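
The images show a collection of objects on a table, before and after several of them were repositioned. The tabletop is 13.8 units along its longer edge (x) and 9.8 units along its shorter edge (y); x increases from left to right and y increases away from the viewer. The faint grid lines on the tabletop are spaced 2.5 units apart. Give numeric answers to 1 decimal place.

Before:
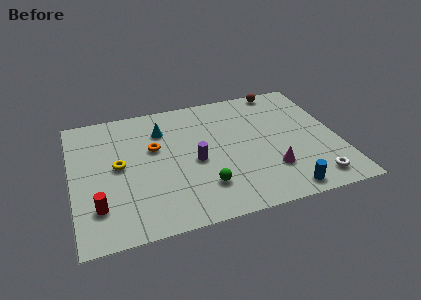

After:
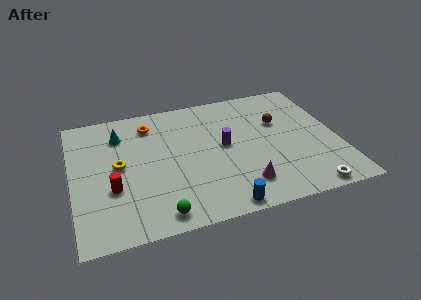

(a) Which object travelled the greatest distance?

the blue cylinder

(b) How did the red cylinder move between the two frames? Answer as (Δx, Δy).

(0.8, 1.1)

The red cylinder started near (1.2, 2.4) and ended near (2.0, 3.5).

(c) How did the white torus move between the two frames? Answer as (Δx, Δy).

(-0.4, -0.6)

The white torus was at about (12.2, 1.4) and moved to about (11.8, 0.8).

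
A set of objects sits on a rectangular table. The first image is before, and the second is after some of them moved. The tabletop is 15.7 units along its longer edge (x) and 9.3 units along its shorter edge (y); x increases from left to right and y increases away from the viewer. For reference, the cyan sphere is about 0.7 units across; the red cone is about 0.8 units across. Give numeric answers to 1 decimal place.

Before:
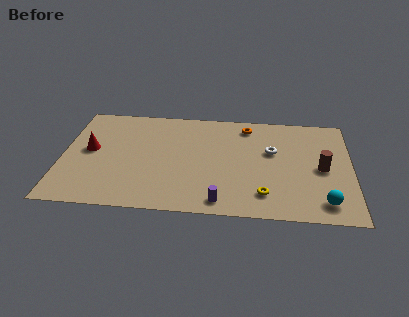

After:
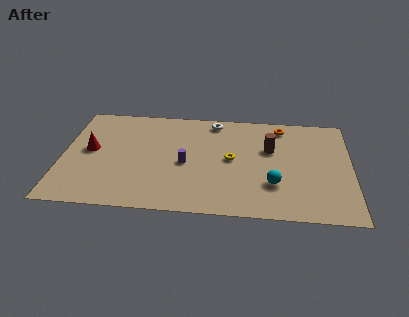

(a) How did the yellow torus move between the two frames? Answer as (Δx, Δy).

(-1.8, 2.9)

The yellow torus started near (11.0, 1.9) and ended near (9.2, 4.8).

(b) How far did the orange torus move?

1.9

From (10.0, 7.9) to (11.9, 8.0), the orange torus covered √(1.9² + 0.1²) ≈ 1.9 units.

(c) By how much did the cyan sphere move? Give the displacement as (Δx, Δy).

(-2.7, 1.3)

From the two frames, the cyan sphere sits at roughly (14.2, 1.5) before and (11.5, 2.8) after.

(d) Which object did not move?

the red cone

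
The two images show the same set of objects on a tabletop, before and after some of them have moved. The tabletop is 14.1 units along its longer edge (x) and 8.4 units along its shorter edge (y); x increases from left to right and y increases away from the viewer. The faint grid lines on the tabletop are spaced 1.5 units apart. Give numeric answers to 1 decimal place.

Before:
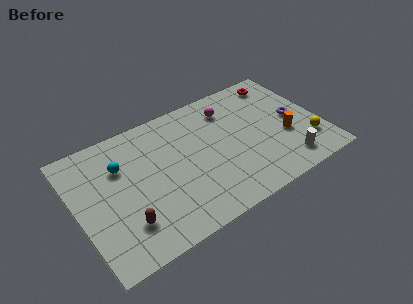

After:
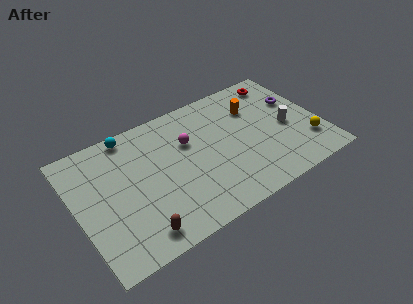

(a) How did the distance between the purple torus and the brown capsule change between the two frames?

+0.3

The distance was about 10.5 in the first image and 10.8 in the second, so they moved 0.3 units further apart.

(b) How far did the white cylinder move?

2.5

From (11.7, 1.4) to (12.2, 3.8), the white cylinder covered √(0.5² + 2.4²) ≈ 2.5 units.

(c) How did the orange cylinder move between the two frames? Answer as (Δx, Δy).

(-1.4, 2.8)

The orange cylinder started near (12.0, 3.2) and ended near (10.6, 6.0).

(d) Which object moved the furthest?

the orange cylinder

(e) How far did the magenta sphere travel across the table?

2.8

The magenta sphere moved from about (9.2, 6.6) to (6.6, 5.5), a distance of √(2.6² + 1.1²) ≈ 2.8.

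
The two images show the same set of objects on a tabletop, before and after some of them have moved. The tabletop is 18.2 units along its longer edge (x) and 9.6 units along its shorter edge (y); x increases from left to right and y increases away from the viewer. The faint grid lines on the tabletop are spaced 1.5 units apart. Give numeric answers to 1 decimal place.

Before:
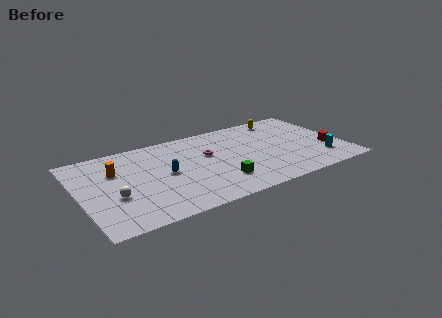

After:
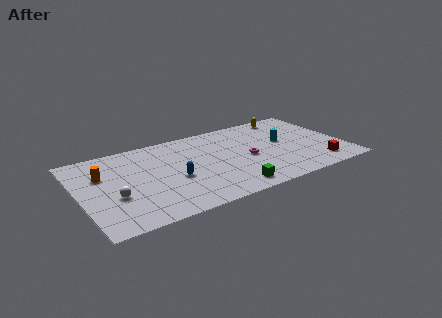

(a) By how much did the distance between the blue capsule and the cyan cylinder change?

-2.9

They were about 10.9 units apart before and 8.0 after — 2.9 units closer together.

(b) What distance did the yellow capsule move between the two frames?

0.5

From (14.6, 8.3) to (15.1, 8.5), the yellow capsule covered √(0.5² + 0.2²) ≈ 0.5 units.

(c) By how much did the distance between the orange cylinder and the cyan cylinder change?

-1.9

They were about 14.4 units apart before and 12.5 after — 1.9 units closer together.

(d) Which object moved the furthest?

the cyan cylinder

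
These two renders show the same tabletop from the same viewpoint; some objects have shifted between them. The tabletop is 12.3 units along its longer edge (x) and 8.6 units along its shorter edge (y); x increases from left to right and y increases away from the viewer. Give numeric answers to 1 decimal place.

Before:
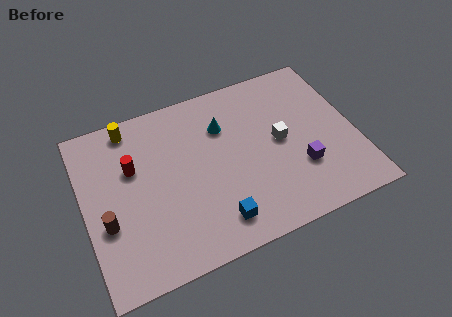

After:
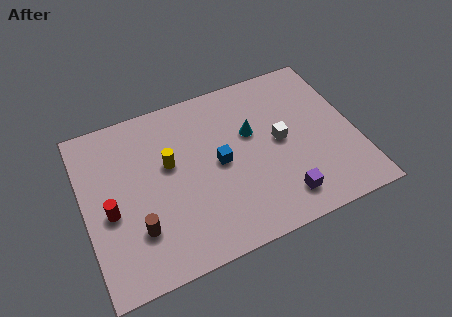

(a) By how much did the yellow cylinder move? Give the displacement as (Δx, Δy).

(1.5, -2.5)

From the two frames, the yellow cylinder sits at roughly (2.4, 7.6) before and (3.9, 5.1) after.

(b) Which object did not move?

the white cube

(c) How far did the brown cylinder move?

1.5

From (0.9, 3.2) to (2.2, 2.4), the brown cylinder covered √(1.3² + 0.8²) ≈ 1.5 units.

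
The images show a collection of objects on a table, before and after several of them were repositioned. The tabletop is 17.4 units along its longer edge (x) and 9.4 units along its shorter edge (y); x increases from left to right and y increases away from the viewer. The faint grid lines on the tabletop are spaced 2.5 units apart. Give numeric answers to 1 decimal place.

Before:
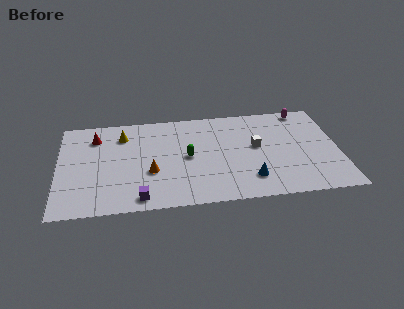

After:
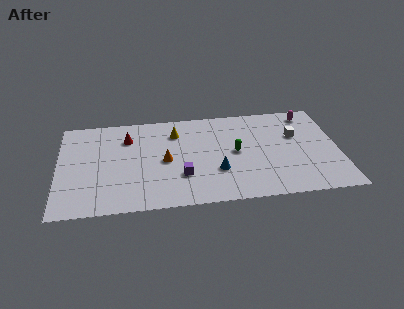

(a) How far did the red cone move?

2.0

From (2.3, 7.3) to (4.3, 7.0), the red cone covered √(2.0² + 0.3²) ≈ 2.0 units.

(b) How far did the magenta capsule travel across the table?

0.5

From (15.4, 8.5) to (15.7, 8.1), the magenta capsule covered √(0.3² + 0.4²) ≈ 0.5 units.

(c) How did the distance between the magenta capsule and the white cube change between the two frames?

-2.2

They were about 4.5 units apart before and 2.3 after — 2.2 units closer together.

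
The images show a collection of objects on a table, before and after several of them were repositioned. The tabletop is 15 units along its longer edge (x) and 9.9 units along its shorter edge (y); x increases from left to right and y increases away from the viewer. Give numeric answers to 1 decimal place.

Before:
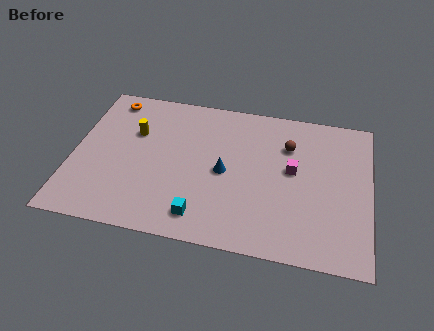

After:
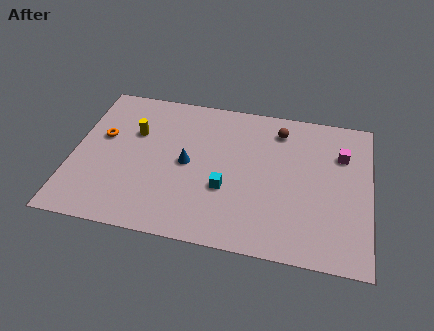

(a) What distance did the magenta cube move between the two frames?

2.8

The magenta cube moved from about (11.1, 5.5) to (13.5, 7.0), a distance of √(2.4² + 1.5²) ≈ 2.8.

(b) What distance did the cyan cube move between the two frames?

2.3

From (6.7, 1.6) to (7.8, 3.6), the cyan cube covered √(1.1² + 2.0²) ≈ 2.3 units.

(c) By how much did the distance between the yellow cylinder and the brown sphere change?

-0.3

They were about 7.8 units apart before and 7.5 after — 0.3 units closer together.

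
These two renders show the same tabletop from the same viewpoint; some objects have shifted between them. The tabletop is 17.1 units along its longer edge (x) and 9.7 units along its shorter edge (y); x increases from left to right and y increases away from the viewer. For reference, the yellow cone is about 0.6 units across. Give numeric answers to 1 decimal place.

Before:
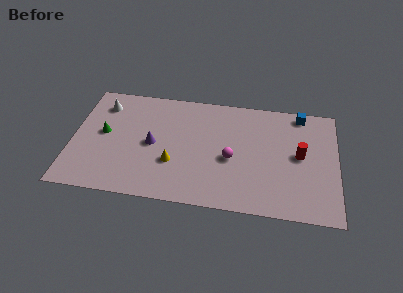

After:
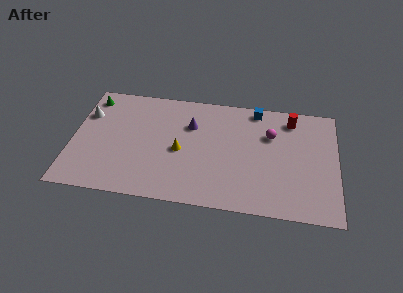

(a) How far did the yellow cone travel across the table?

1.2

From (6.6, 3.3) to (7.0, 4.4), the yellow cone covered √(0.4² + 1.1²) ≈ 1.2 units.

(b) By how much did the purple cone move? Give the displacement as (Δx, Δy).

(2.4, 2.0)

From the two frames, the purple cone sits at roughly (5.2, 4.7) before and (7.6, 6.7) after.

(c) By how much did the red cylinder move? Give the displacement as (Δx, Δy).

(-0.6, 3.0)

The red cylinder was at about (14.7, 5.1) and moved to about (14.1, 8.1).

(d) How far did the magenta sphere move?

3.5

From (10.3, 4.2) to (12.8, 6.6), the magenta sphere covered √(2.5² + 2.4²) ≈ 3.5 units.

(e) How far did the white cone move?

1.4

From (1.8, 7.7) to (0.8, 6.7), the white cone covered √(1.0² + 1.0²) ≈ 1.4 units.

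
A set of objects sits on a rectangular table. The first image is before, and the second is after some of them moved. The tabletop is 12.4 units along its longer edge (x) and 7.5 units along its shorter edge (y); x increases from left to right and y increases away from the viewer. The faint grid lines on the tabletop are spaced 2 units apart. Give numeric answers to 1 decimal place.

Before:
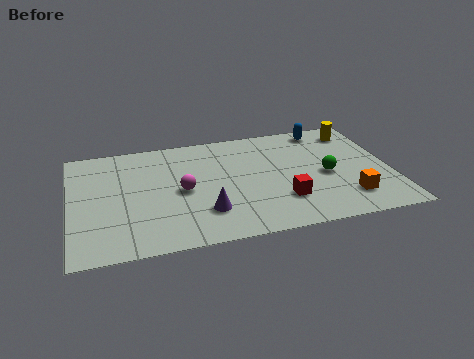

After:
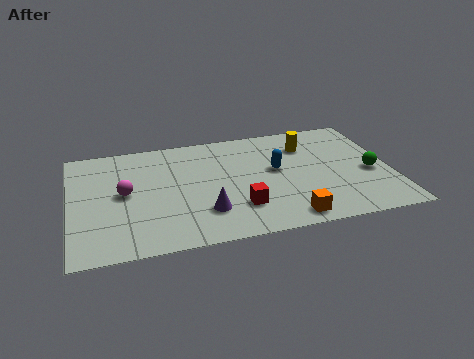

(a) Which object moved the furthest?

the blue capsule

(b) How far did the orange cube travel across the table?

2.5

From (10.6, 1.7) to (8.2, 0.9), the orange cube covered √(2.4² + 0.8²) ≈ 2.5 units.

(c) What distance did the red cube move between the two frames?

1.7

The red cube was near (8.1, 2.1) before and (6.4, 2.0) after, so it travelled √(1.7² + 0.1²) ≈ 1.7 units.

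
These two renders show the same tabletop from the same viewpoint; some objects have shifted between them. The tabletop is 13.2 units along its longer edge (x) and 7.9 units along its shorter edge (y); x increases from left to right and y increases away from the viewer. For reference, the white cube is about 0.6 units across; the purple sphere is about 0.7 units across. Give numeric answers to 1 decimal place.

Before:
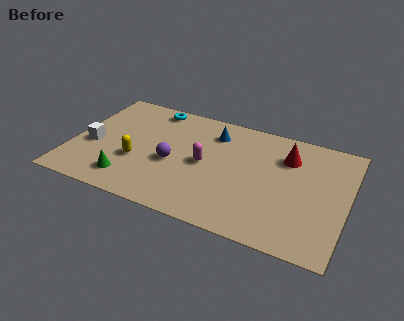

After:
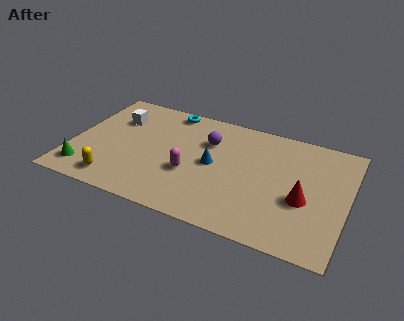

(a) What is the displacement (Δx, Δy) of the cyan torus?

(0.8, 0.1)

The cyan torus started near (3.5, 7.0) and ended near (4.3, 7.1).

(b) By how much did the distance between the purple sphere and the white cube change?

+0.6

They were about 3.9 units apart before and 4.5 after — 0.6 units further apart.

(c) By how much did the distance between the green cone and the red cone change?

+2.1

Before: roughly 8.4 units apart; after: 10.5. That's 2.1 units further apart.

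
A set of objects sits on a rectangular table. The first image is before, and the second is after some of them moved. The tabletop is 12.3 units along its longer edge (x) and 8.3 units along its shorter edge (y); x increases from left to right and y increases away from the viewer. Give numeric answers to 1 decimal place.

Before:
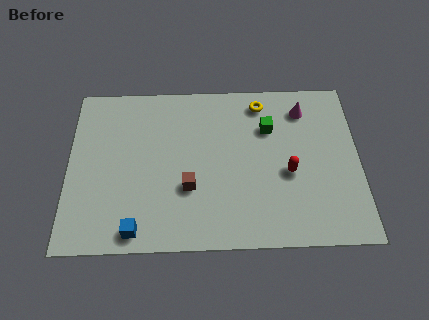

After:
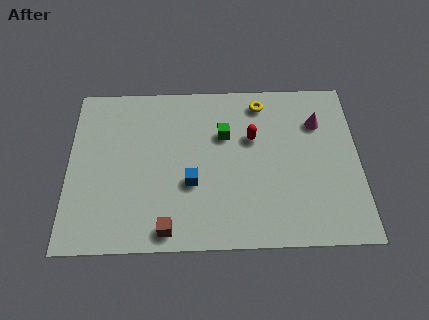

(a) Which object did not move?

the yellow torus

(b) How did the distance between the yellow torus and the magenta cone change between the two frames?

+0.8

The distance was about 1.8 in the first image and 2.6 in the second, so they moved 0.8 units further apart.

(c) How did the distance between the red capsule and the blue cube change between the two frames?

-3.5

The distance was about 6.9 in the first image and 3.4 in the second, so they moved 3.5 units closer together.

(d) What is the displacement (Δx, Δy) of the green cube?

(-1.9, -0.3)

From the two frames, the green cube sits at roughly (8.5, 5.8) before and (6.6, 5.5) after.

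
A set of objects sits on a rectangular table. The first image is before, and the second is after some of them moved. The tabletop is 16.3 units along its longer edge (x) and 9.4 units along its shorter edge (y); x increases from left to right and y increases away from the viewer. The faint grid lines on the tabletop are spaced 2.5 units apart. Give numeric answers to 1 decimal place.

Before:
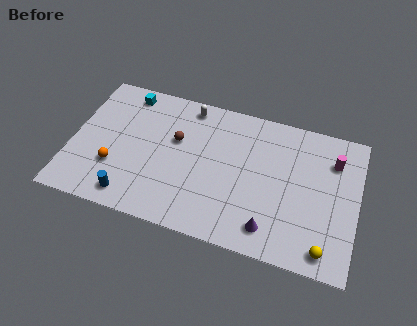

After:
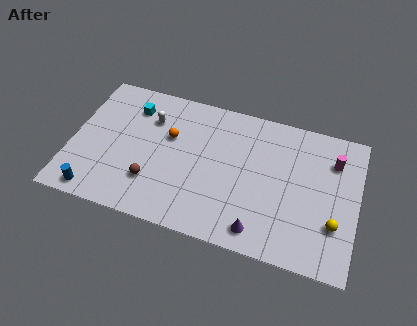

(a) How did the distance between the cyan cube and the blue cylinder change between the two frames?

-0.5

They were about 7.0 units apart before and 6.5 after — 0.5 units closer together.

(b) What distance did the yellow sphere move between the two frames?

1.7

The yellow sphere was near (14.7, 1.2) before and (15.1, 2.9) after, so it travelled √(0.4² + 1.7²) ≈ 1.7 units.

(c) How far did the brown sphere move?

3.4

The brown sphere moved from about (5.9, 5.8) to (4.8, 2.6), a distance of √(1.1² + 3.2²) ≈ 3.4.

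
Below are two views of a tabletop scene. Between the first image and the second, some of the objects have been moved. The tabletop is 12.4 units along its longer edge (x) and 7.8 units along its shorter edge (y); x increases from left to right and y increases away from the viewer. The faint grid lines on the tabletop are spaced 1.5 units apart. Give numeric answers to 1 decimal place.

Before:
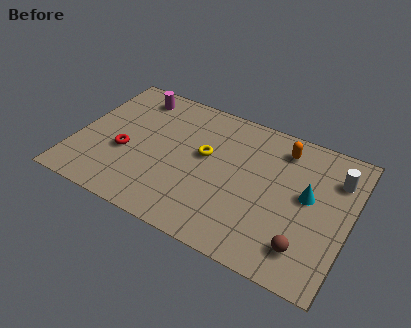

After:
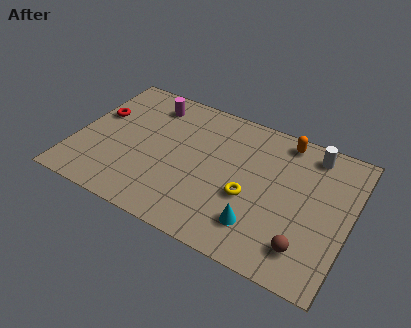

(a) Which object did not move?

the brown sphere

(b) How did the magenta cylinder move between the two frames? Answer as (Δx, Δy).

(0.8, -0.2)

The magenta cylinder was at about (2.2, 6.6) and moved to about (3.0, 6.4).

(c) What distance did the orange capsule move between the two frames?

0.5

The orange capsule was near (9.1, 6.4) before and (9.1, 6.9) after, so it travelled √(0.0² + 0.5²) ≈ 0.5 units.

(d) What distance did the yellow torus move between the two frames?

2.6

The yellow torus moved from about (5.8, 4.5) to (8.0, 3.1), a distance of √(2.2² + 1.4²) ≈ 2.6.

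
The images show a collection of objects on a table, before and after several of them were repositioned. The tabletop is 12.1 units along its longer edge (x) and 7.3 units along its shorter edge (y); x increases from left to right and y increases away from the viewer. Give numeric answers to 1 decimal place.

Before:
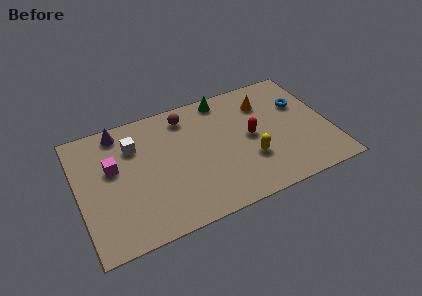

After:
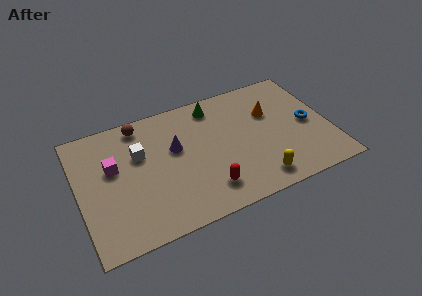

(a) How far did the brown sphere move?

2.2

From (5.4, 6.1) to (3.2, 6.4), the brown sphere covered √(2.2² + 0.3²) ≈ 2.2 units.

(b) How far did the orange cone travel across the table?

0.7

The orange cone was near (9.2, 5.5) before and (9.4, 4.8) after, so it travelled √(0.2² + 0.7²) ≈ 0.7 units.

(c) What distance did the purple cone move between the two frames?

3.2

The purple cone moved from about (2.2, 6.4) to (4.7, 4.4), a distance of √(2.5² + 2.0²) ≈ 3.2.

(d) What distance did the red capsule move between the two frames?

3.3

From (8.3, 3.7) to (5.9, 1.5), the red capsule covered √(2.4² + 2.2²) ≈ 3.3 units.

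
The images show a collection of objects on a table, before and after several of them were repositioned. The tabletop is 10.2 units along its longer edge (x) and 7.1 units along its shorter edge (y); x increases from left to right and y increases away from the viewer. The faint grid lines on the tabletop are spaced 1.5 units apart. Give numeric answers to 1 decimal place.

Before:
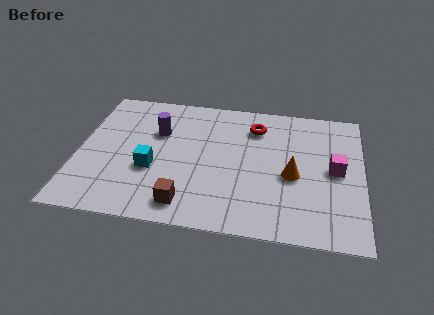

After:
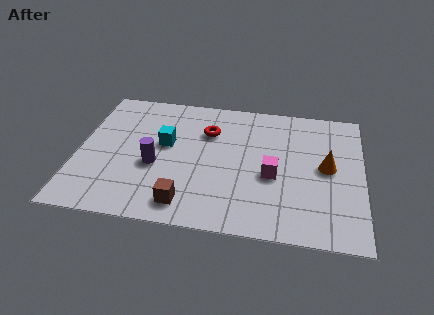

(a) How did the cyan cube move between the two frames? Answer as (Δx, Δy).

(0.4, 1.4)

From the two frames, the cyan cube sits at roughly (2.7, 2.7) before and (3.1, 4.1) after.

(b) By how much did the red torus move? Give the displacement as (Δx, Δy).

(-1.7, -0.5)

The red torus started near (6.3, 5.5) and ended near (4.6, 5.0).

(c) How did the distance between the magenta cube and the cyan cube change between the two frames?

-2.5

They were about 6.6 units apart before and 4.1 after — 2.5 units closer together.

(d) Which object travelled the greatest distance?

the magenta cube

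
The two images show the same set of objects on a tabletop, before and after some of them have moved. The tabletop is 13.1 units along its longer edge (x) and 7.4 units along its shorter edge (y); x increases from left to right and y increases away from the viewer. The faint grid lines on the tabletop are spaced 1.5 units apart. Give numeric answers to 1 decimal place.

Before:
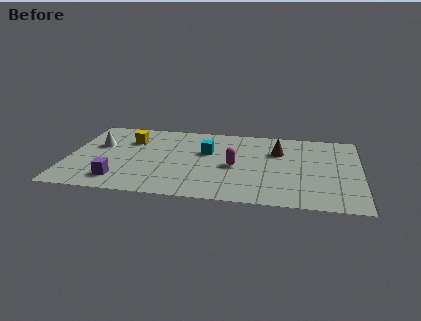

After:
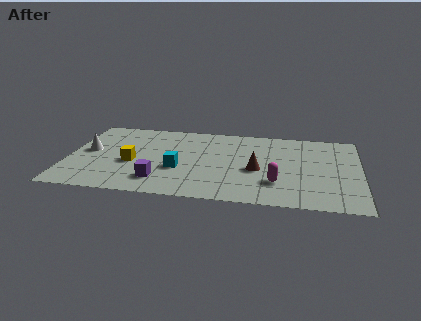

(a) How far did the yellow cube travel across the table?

2.2

The yellow cube moved from about (2.7, 5.3) to (2.9, 3.1), a distance of √(0.2² + 2.2²) ≈ 2.2.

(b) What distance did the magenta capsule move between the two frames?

2.3

The magenta capsule moved from about (7.5, 3.4) to (9.4, 2.1), a distance of √(1.9² + 1.3²) ≈ 2.3.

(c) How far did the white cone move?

0.7

From (1.3, 4.6) to (0.9, 4.0), the white cone covered √(0.4² + 0.6²) ≈ 0.7 units.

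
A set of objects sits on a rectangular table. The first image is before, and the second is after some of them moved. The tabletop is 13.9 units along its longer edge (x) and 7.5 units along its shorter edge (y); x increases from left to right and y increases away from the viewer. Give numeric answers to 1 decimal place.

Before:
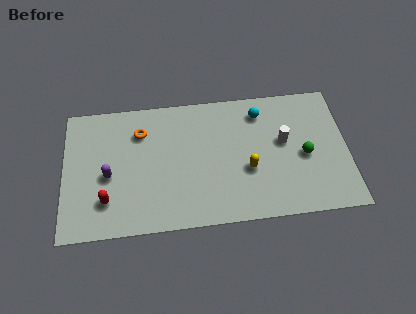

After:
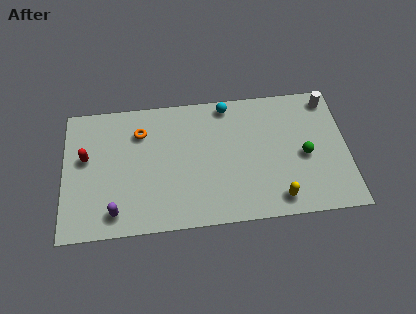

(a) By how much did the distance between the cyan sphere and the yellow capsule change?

+2.8

They were about 3.3 units apart before and 6.1 after — 2.8 units further apart.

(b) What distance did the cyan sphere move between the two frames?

1.7

The cyan sphere moved from about (9.7, 6.1) to (8.1, 6.7), a distance of √(1.6² + 0.6²) ≈ 1.7.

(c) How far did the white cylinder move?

3.2

The white cylinder moved from about (10.8, 4.3) to (13.1, 6.5), a distance of √(2.3² + 2.2²) ≈ 3.2.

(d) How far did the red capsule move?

2.7

The red capsule was near (2.1, 1.9) before and (1.1, 4.4) after, so it travelled √(1.0² + 2.5²) ≈ 2.7 units.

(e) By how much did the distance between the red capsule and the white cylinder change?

+3.2

The distance was about 9.0 in the first image and 12.2 in the second, so they moved 3.2 units further apart.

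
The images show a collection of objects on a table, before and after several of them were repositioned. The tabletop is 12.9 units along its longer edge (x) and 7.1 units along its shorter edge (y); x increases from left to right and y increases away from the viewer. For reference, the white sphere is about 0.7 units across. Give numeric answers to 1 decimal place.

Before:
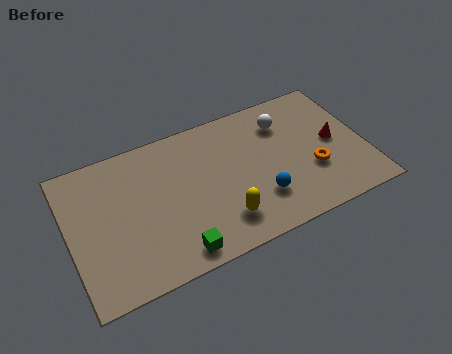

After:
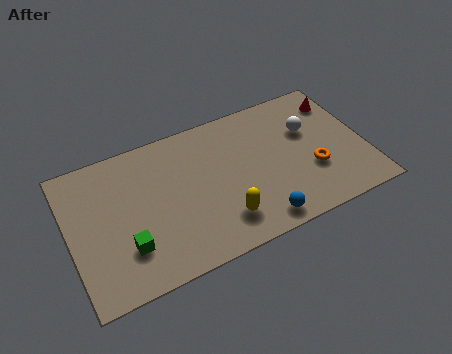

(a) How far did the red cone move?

2.1

From (11.6, 3.6) to (12.1, 5.6), the red cone covered √(0.5² + 2.0²) ≈ 2.1 units.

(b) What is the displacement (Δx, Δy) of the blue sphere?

(-0.2, -1.1)

The blue sphere started near (8.1, 2.0) and ended near (7.9, 0.9).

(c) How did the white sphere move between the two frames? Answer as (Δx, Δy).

(1.0, -0.8)

From the two frames, the white sphere sits at roughly (9.6, 5.4) before and (10.6, 4.6) after.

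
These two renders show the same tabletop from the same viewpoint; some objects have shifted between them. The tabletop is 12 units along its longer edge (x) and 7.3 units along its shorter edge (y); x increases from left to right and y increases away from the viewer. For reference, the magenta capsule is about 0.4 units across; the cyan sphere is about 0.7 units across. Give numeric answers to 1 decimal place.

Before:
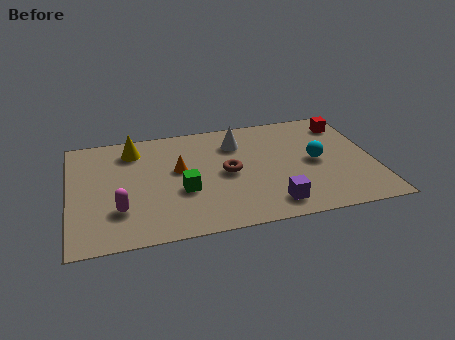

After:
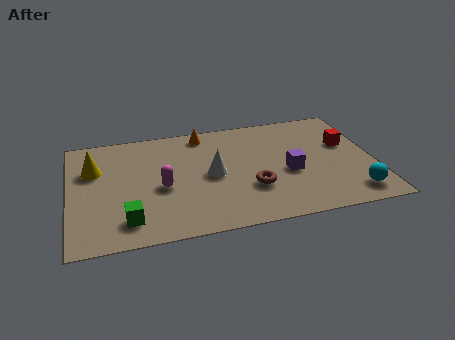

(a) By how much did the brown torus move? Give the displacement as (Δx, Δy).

(0.9, -1.2)

From the two frames, the brown torus sits at roughly (6.2, 3.6) before and (7.1, 2.4) after.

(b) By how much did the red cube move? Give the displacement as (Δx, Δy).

(-0.1, -1.4)

The red cube was at about (11.1, 5.9) and moved to about (11.0, 4.5).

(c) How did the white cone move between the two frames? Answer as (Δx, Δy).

(-1.1, -1.9)

From the two frames, the white cone sits at roughly (6.7, 5.5) before and (5.6, 3.6) after.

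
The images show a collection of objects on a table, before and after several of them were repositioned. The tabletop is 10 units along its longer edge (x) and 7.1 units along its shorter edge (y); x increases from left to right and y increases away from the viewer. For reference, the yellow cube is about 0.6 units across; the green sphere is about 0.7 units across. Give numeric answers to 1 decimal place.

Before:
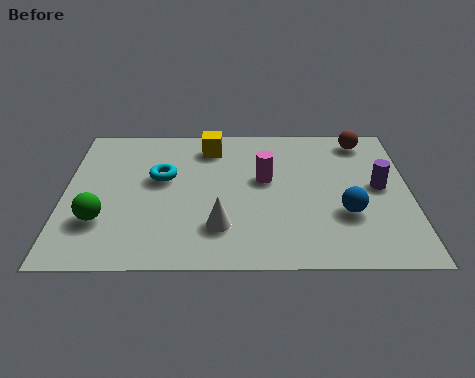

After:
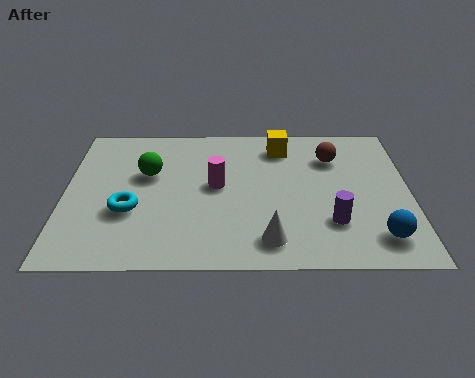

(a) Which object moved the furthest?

the green sphere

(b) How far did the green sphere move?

2.6

The green sphere was near (1.1, 2.1) before and (2.4, 4.4) after, so it travelled √(1.3² + 2.3²) ≈ 2.6 units.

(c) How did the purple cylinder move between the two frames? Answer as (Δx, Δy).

(-1.4, -1.7)

The purple cylinder started near (9.1, 3.7) and ended near (7.7, 2.0).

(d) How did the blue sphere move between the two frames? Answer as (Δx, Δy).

(0.9, -1.1)

The blue sphere started near (8.1, 2.4) and ended near (9.0, 1.3).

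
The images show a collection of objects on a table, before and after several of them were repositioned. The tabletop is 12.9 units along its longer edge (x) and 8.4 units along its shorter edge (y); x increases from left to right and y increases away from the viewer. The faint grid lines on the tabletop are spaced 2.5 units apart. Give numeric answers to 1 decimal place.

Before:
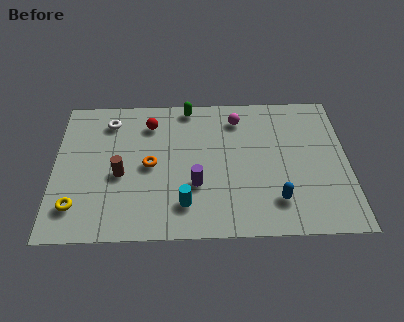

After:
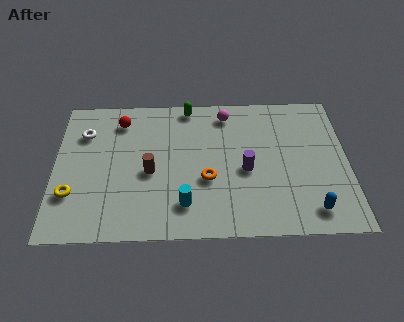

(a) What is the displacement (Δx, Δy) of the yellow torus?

(-0.2, 0.7)

The yellow torus started near (1.0, 1.8) and ended near (0.8, 2.5).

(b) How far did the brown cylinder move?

1.3

From (2.9, 3.6) to (4.2, 3.7), the brown cylinder covered √(1.3² + 0.1²) ≈ 1.3 units.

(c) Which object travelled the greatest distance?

the orange torus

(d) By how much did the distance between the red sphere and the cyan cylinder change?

+0.7

They were about 5.0 units apart before and 5.7 after — 0.7 units further apart.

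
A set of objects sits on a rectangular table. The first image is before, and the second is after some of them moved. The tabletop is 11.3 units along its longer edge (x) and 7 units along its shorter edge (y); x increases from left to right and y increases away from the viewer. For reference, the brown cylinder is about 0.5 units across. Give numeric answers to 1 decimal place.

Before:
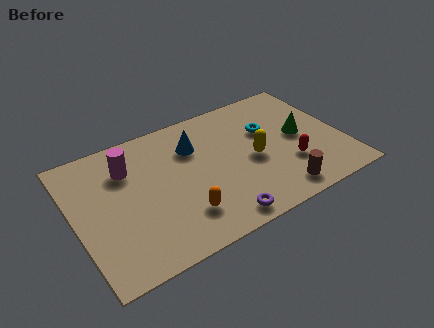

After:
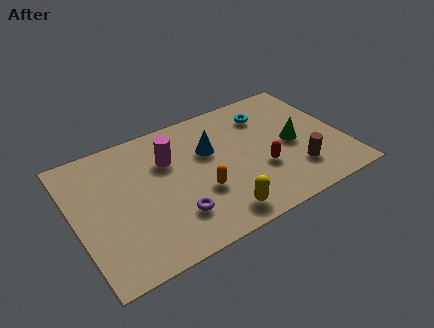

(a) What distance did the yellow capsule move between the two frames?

2.9

The yellow capsule was near (7.5, 3.2) before and (5.6, 1.0) after, so it travelled √(1.9² + 2.2²) ≈ 2.9 units.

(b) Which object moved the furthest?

the yellow capsule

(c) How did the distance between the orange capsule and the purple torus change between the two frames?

-0.3

The distance was about 1.7 in the first image and 1.4 in the second, so they moved 0.3 units closer together.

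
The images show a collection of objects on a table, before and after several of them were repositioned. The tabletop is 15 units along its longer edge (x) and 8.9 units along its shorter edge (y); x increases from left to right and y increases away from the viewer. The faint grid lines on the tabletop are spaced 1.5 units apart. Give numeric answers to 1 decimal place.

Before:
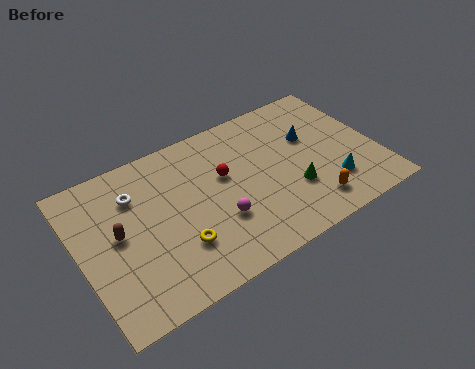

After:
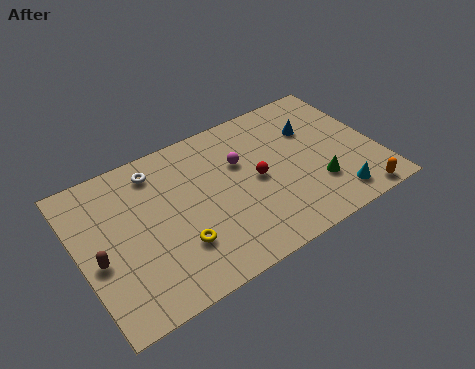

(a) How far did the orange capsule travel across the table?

2.4

From (11.2, 1.6) to (13.5, 0.8), the orange capsule covered √(2.3² + 0.8²) ≈ 2.4 units.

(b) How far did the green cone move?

1.2

The green cone was near (10.5, 2.9) before and (11.7, 2.6) after, so it travelled √(1.2² + 0.3²) ≈ 1.2 units.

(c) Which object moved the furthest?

the magenta sphere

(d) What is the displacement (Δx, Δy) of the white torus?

(1.2, 0.9)

From the two frames, the white torus sits at roughly (3.0, 6.5) before and (4.2, 7.4) after.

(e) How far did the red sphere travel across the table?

1.8

From (7.4, 5.4) to (8.9, 4.4), the red sphere covered √(1.5² + 1.0²) ≈ 1.8 units.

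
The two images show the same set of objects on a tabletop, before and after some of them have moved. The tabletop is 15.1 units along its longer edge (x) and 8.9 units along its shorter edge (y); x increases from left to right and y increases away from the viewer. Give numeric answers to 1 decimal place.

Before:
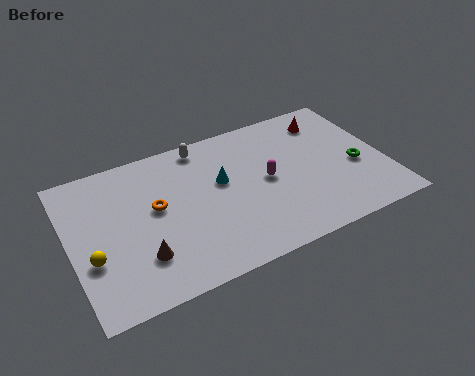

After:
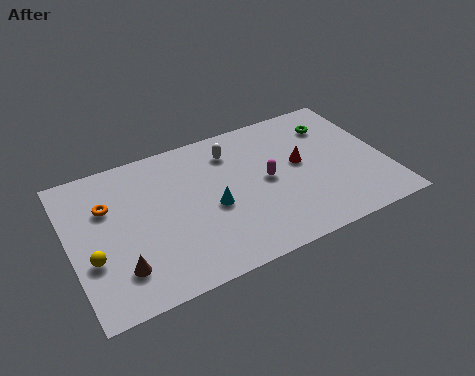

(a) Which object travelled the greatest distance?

the green torus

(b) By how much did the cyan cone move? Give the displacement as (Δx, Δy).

(-0.6, -1.4)

The cyan cone was at about (7.3, 5.3) and moved to about (6.7, 3.9).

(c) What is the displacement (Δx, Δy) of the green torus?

(-0.7, 3.1)

The green torus started near (13.7, 3.7) and ended near (13.0, 6.8).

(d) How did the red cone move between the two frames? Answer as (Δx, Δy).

(-1.7, -2.3)

From the two frames, the red cone sits at roughly (12.8, 7.2) before and (11.1, 4.9) after.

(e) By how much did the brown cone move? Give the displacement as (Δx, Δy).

(-1.0, -0.3)

The brown cone started near (3.1, 2.4) and ended near (2.1, 2.1).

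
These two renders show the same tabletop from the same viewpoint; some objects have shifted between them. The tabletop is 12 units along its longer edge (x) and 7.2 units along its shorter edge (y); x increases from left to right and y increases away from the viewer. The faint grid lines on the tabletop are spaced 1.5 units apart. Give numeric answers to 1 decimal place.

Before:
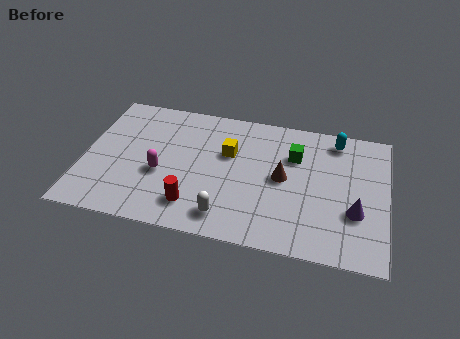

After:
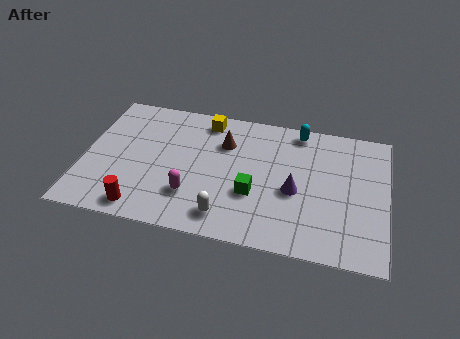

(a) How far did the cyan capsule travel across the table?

1.5

The cyan capsule was near (9.9, 6.2) before and (8.4, 6.4) after, so it travelled √(1.5² + 0.2²) ≈ 1.5 units.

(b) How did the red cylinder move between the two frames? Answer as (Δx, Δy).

(-2.0, -0.6)

From the two frames, the red cylinder sits at roughly (4.5, 1.5) before and (2.5, 0.9) after.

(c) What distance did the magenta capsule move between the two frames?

1.6

From (3.1, 2.9) to (4.4, 2.0), the magenta capsule covered √(1.3² + 0.9²) ≈ 1.6 units.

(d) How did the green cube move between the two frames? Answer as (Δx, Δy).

(-1.5, -2.4)

From the two frames, the green cube sits at roughly (8.3, 5.0) before and (6.8, 2.6) after.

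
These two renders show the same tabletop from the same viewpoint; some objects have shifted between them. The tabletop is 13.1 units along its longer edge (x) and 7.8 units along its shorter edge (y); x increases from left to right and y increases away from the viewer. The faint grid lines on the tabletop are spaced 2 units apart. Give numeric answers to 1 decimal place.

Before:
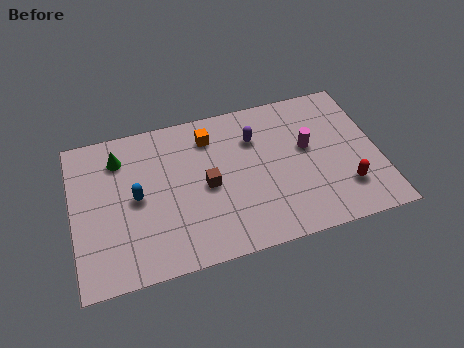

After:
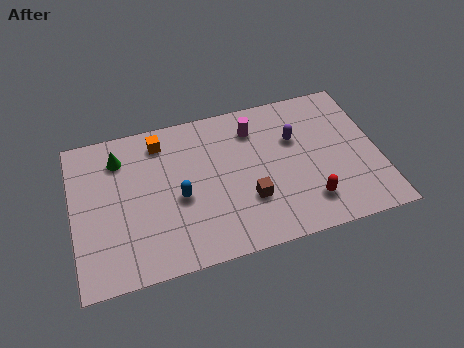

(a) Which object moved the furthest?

the magenta cylinder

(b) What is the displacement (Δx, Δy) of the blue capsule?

(1.8, -0.5)

The blue capsule was at about (2.7, 3.9) and moved to about (4.5, 3.4).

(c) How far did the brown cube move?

2.1

The brown cube moved from about (5.7, 3.7) to (7.4, 2.5), a distance of √(1.7² + 1.2²) ≈ 2.1.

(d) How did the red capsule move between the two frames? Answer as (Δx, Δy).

(-1.6, -0.3)

The red capsule was at about (11.5, 2.0) and moved to about (9.9, 1.7).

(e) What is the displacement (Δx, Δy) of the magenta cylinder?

(-2.2, 1.6)

From the two frames, the magenta cylinder sits at roughly (10.1, 4.5) before and (7.9, 6.1) after.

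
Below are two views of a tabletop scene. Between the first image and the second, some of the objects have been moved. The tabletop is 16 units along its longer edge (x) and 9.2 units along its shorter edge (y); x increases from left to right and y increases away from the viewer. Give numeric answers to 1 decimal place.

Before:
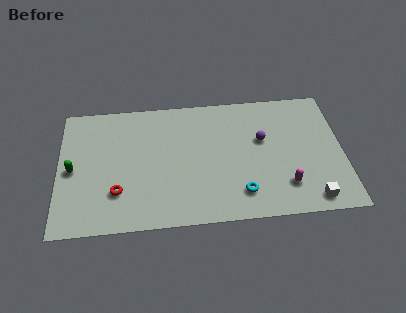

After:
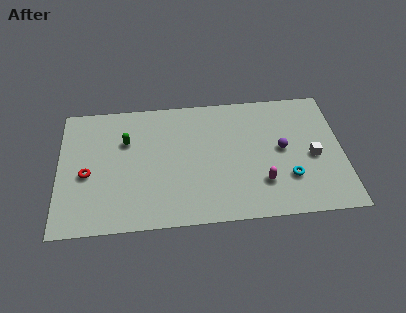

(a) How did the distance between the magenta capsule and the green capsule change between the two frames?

-3.6

The distance was about 12.1 in the first image and 8.5 in the second, so they moved 3.6 units closer together.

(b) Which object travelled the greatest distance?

the green capsule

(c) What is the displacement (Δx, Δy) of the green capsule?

(3.0, 1.8)

The green capsule was at about (0.8, 4.4) and moved to about (3.8, 6.2).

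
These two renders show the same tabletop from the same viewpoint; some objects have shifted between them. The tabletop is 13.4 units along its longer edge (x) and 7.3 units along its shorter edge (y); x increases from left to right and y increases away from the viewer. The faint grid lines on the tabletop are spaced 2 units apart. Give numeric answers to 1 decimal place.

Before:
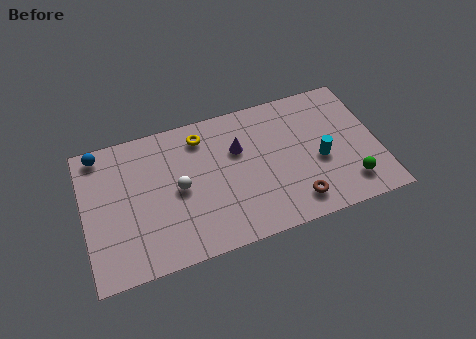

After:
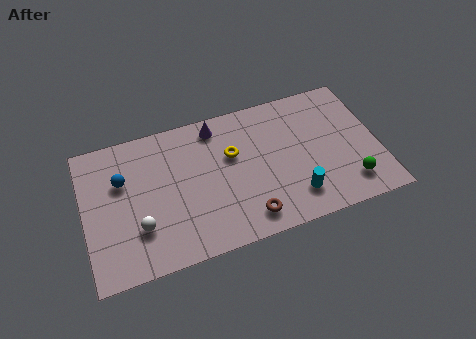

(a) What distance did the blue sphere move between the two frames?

1.9

The blue sphere was near (0.9, 6.5) before and (1.8, 4.8) after, so it travelled √(0.9² + 1.7²) ≈ 1.9 units.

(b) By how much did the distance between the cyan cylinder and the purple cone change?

+1.7

The distance was about 4.0 in the first image and 5.7 in the second, so they moved 1.7 units further apart.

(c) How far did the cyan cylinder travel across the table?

2.0

The cyan cylinder was near (10.7, 3.1) before and (9.4, 1.6) after, so it travelled √(1.3² + 1.5²) ≈ 2.0 units.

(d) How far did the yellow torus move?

1.9

The yellow torus was near (5.5, 6.0) before and (6.8, 4.6) after, so it travelled √(1.3² + 1.4²) ≈ 1.9 units.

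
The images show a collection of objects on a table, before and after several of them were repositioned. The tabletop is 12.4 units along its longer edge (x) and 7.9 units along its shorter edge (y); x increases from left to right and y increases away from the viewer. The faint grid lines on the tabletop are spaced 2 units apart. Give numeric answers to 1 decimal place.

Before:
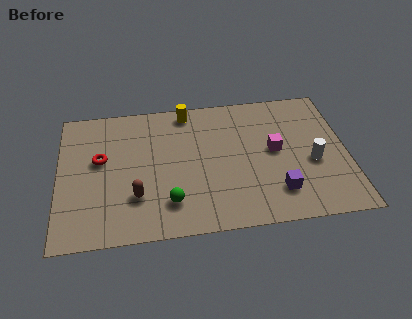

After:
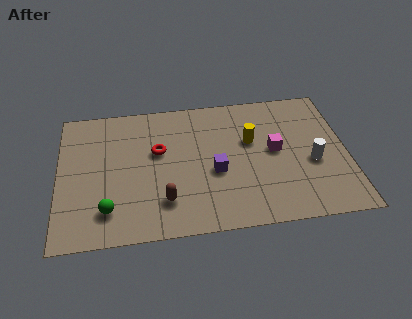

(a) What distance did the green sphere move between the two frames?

2.6

The green sphere was near (4.7, 1.8) before and (2.1, 1.7) after, so it travelled √(2.6² + 0.1²) ≈ 2.6 units.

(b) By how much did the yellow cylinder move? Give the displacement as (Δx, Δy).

(2.7, -2.1)

From the two frames, the yellow cylinder sits at roughly (5.6, 7.0) before and (8.3, 4.9) after.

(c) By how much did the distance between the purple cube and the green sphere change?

+0.3

The distance was about 4.6 in the first image and 4.9 in the second, so they moved 0.3 units further apart.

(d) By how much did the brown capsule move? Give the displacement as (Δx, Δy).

(1.2, -0.4)

The brown capsule was at about (3.3, 2.3) and moved to about (4.5, 1.9).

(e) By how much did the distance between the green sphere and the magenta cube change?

+2.4

The distance was about 5.2 in the first image and 7.6 in the second, so they moved 2.4 units further apart.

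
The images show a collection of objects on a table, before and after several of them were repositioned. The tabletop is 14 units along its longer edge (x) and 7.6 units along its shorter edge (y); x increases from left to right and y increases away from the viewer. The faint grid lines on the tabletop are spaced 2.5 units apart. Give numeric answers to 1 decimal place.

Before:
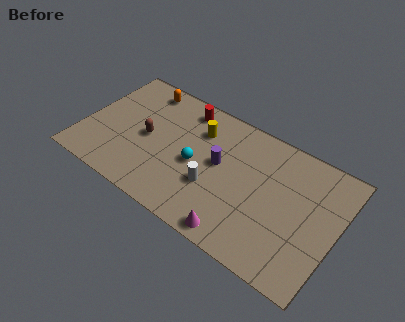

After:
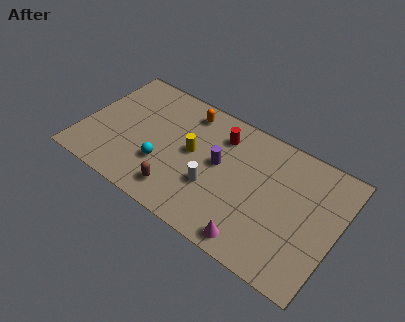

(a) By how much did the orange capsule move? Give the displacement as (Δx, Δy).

(2.6, -0.2)

From the two frames, the orange capsule sits at roughly (2.7, 6.6) before and (5.3, 6.4) after.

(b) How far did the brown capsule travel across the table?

3.2

The brown capsule moved from about (3.5, 3.7) to (5.7, 1.4), a distance of √(2.2² + 2.3²) ≈ 3.2.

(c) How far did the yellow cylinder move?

1.5

From (6.1, 5.6) to (6.0, 4.1), the yellow cylinder covered √(0.1² + 1.5²) ≈ 1.5 units.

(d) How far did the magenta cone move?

0.9

The magenta cone was near (9.1, 0.8) before and (10.0, 0.9) after, so it travelled √(0.9² + 0.1²) ≈ 0.9 units.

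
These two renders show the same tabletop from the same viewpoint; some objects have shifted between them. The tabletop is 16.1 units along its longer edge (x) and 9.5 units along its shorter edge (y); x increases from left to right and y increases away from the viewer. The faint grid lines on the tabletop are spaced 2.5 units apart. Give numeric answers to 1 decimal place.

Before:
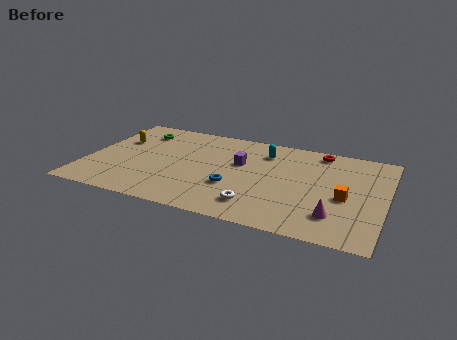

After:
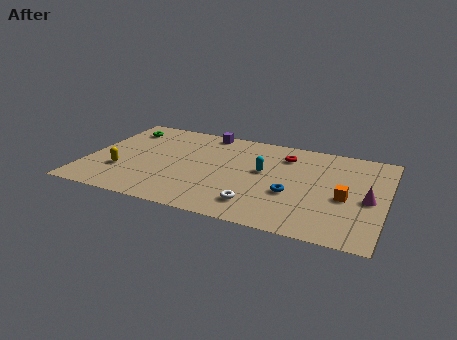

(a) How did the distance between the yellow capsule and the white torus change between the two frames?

-1.6

They were about 9.2 units apart before and 7.6 after — 1.6 units closer together.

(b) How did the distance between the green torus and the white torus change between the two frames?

+0.8

Before: roughly 9.0 units apart; after: 9.8. That's 0.8 units further apart.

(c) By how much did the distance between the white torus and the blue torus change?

+0.4

The distance was about 2.0 in the first image and 2.4 in the second, so they moved 0.4 units further apart.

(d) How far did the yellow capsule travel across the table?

3.3

The yellow capsule moved from about (1.4, 6.2) to (2.0, 3.0), a distance of √(0.6² + 3.2²) ≈ 3.3.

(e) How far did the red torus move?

2.1

The red torus moved from about (12.3, 8.4) to (10.5, 7.4), a distance of √(1.8² + 1.0²) ≈ 2.1.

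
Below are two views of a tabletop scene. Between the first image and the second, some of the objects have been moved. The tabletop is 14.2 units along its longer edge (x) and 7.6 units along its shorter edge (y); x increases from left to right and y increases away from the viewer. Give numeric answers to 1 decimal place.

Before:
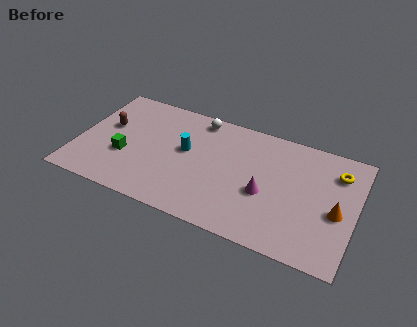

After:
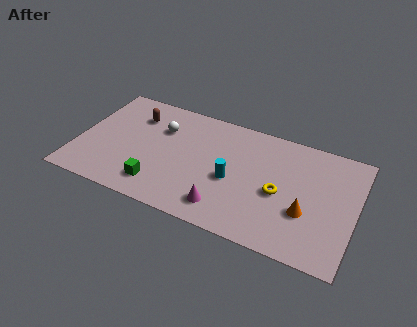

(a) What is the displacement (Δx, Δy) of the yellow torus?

(-2.7, -2.4)

The yellow torus started near (13.1, 5.8) and ended near (10.4, 3.4).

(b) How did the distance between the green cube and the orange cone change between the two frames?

-3.3

Before: roughly 10.8 units apart; after: 7.5. That's 3.3 units closer together.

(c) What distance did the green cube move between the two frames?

2.3

From (2.5, 2.8) to (4.4, 1.5), the green cube covered √(1.9² + 1.3²) ≈ 2.3 units.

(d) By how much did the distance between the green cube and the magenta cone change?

-3.8

Before: roughly 7.2 units apart; after: 3.4. That's 3.8 units closer together.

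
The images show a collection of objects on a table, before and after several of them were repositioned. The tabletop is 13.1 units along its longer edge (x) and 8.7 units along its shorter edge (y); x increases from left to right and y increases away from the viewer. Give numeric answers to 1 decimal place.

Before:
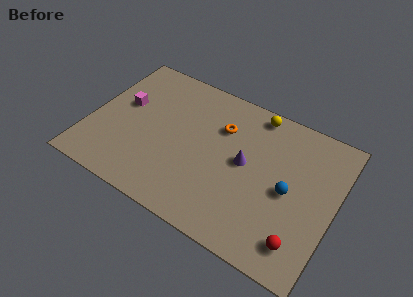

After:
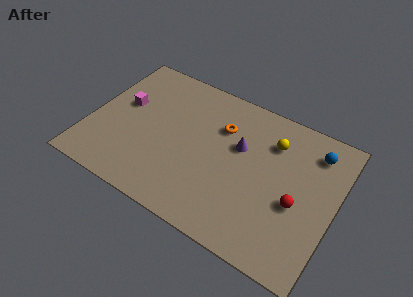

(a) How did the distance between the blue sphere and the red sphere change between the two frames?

+0.7

Before: roughly 2.7 units apart; after: 3.4. That's 0.7 units further apart.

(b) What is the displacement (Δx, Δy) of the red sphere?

(-0.5, 2.0)

The red sphere started near (11.7, 1.6) and ended near (11.2, 3.6).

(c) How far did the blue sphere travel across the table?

3.1

The blue sphere moved from about (10.7, 4.1) to (11.7, 7.0), a distance of √(1.0² + 2.9²) ≈ 3.1.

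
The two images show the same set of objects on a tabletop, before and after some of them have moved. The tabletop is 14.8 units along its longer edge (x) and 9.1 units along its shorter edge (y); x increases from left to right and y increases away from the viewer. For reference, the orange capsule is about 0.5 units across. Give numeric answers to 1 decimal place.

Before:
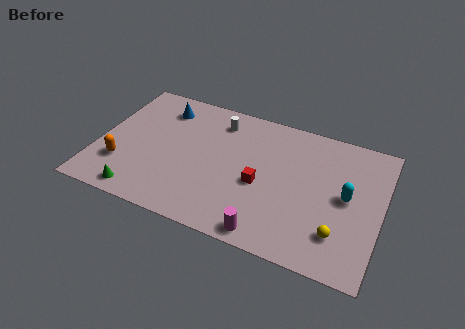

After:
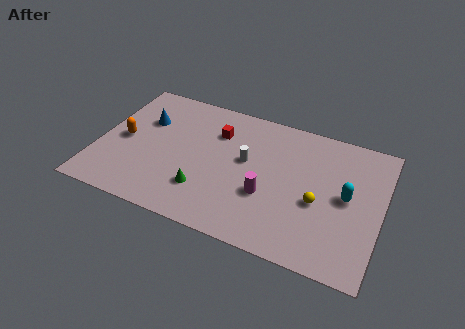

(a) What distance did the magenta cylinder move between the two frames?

2.4

The magenta cylinder was near (9.3, 0.9) before and (9.0, 3.3) after, so it travelled √(0.3² + 2.4²) ≈ 2.4 units.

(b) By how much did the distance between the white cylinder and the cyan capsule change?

-2.2

Before: roughly 7.5 units apart; after: 5.3. That's 2.2 units closer together.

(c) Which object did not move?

the cyan capsule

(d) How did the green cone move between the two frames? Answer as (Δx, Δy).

(3.2, 1.4)

From the two frames, the green cone sits at roughly (2.6, 1.0) before and (5.8, 2.4) after.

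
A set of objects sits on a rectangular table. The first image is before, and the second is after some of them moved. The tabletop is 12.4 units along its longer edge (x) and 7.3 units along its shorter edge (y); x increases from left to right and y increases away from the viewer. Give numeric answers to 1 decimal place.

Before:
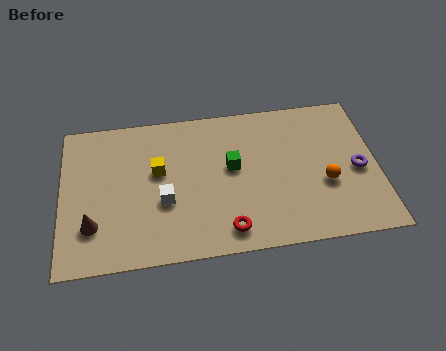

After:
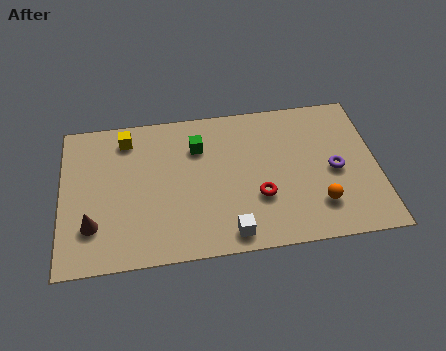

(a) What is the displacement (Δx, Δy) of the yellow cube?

(-1.2, 1.8)

The yellow cube was at about (3.8, 4.3) and moved to about (2.6, 6.1).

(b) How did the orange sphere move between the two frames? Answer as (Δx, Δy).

(-0.3, -1.0)

The orange sphere was at about (10.3, 2.8) and moved to about (10.0, 1.8).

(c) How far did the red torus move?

1.9

The red torus was near (6.4, 1.1) before and (7.7, 2.5) after, so it travelled √(1.3² + 1.4²) ≈ 1.9 units.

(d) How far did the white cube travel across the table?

3.1

The white cube moved from about (4.0, 2.8) to (6.5, 0.9), a distance of √(2.5² + 1.9²) ≈ 3.1.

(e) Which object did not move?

the brown cone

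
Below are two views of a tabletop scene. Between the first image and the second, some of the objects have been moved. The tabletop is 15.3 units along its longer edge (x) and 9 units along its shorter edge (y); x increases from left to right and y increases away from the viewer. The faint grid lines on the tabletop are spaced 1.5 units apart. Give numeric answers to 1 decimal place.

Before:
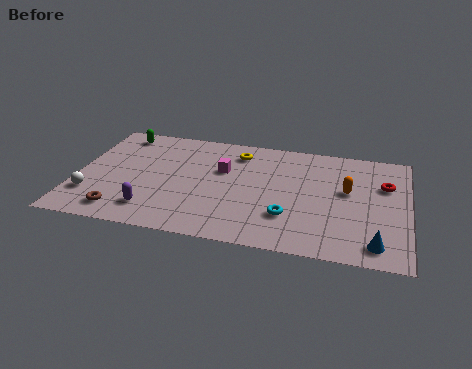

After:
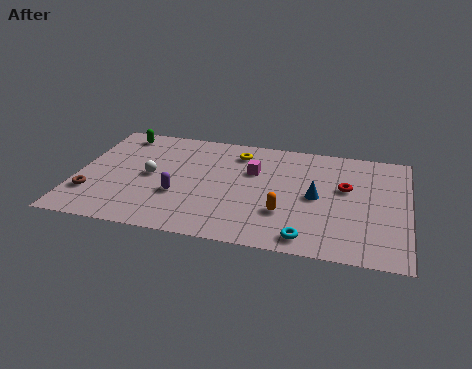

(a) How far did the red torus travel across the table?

1.9

The red torus moved from about (14.2, 6.0) to (12.4, 5.4), a distance of √(1.8² + 0.6²) ≈ 1.9.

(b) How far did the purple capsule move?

1.8

The purple capsule was near (3.7, 1.8) before and (4.8, 3.2) after, so it travelled √(1.1² + 1.4²) ≈ 1.8 units.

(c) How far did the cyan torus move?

1.7

The cyan torus moved from about (9.9, 2.6) to (10.8, 1.1), a distance of √(0.9² + 1.5²) ≈ 1.7.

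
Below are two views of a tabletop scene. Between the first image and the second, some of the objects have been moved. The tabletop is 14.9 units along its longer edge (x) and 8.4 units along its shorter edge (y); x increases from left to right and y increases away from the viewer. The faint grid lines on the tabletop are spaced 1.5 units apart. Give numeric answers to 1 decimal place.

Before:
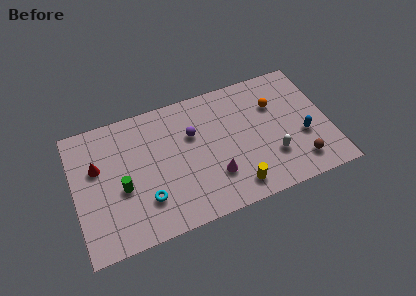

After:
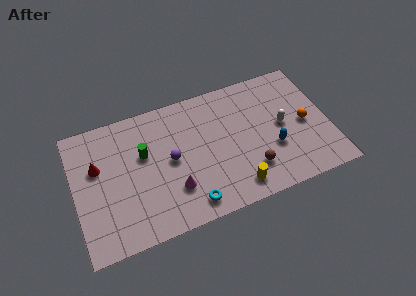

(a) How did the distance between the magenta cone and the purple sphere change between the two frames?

-1.4

They were about 3.3 units apart before and 1.9 after — 1.4 units closer together.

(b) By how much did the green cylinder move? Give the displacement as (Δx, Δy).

(1.4, 1.7)

The green cylinder started near (2.7, 3.5) and ended near (4.1, 5.2).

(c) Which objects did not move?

the red cone and the yellow cylinder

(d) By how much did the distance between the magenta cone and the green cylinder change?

-2.2

Before: roughly 5.4 units apart; after: 3.2. That's 2.2 units closer together.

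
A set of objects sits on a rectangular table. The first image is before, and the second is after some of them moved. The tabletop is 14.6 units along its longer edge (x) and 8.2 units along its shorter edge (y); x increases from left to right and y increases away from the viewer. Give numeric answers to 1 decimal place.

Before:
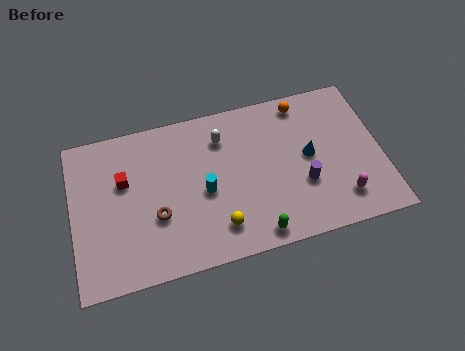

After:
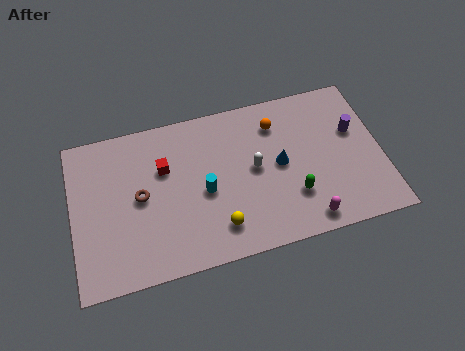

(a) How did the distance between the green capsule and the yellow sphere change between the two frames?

+1.8

Before: roughly 1.9 units apart; after: 3.7. That's 1.8 units further apart.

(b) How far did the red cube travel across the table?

1.9

From (2.5, 5.2) to (4.4, 5.4), the red cube covered √(1.9² + 0.2²) ≈ 1.9 units.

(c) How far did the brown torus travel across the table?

1.4

From (3.9, 3.0) to (3.2, 4.2), the brown torus covered √(0.7² + 1.2²) ≈ 1.4 units.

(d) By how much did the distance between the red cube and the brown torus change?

-0.9

They were about 2.6 units apart before and 1.7 after — 0.9 units closer together.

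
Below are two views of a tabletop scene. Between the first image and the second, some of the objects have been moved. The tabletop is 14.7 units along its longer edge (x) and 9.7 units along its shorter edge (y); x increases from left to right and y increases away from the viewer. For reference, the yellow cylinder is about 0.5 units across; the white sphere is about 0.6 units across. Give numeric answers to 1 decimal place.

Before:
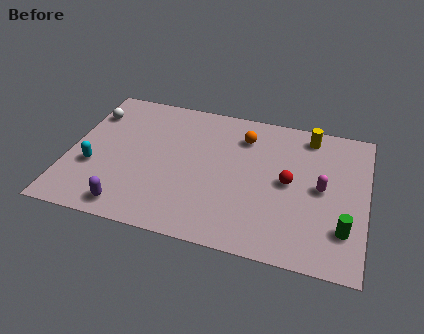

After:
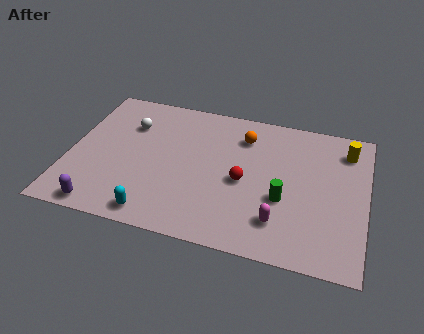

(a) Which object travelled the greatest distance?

the cyan capsule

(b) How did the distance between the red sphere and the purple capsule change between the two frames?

-0.9

The distance was about 8.5 in the first image and 7.6 in the second, so they moved 0.9 units closer together.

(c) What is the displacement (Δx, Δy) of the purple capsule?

(-1.3, -0.3)

The purple capsule was at about (3.3, 1.2) and moved to about (2.0, 0.9).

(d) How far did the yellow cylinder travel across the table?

2.0

The yellow cylinder was near (11.7, 8.4) before and (13.6, 7.8) after, so it travelled √(1.9² + 0.6²) ≈ 2.0 units.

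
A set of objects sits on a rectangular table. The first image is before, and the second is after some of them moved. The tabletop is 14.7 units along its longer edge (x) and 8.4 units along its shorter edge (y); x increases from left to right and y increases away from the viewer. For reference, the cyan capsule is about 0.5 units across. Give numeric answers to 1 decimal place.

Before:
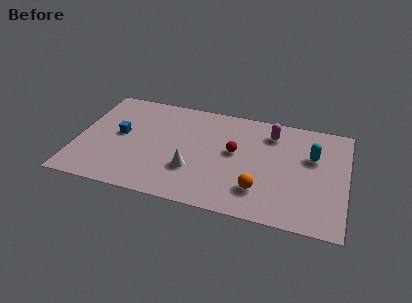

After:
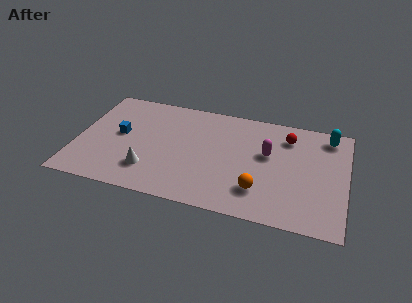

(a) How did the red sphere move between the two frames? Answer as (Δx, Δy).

(2.8, 1.9)

The red sphere started near (8.6, 4.7) and ended near (11.4, 6.6).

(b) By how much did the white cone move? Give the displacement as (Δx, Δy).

(-2.3, -0.6)

The white cone started near (6.4, 2.7) and ended near (4.1, 2.1).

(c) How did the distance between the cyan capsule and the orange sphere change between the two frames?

+1.9

Before: roughly 4.3 units apart; after: 6.2. That's 1.9 units further apart.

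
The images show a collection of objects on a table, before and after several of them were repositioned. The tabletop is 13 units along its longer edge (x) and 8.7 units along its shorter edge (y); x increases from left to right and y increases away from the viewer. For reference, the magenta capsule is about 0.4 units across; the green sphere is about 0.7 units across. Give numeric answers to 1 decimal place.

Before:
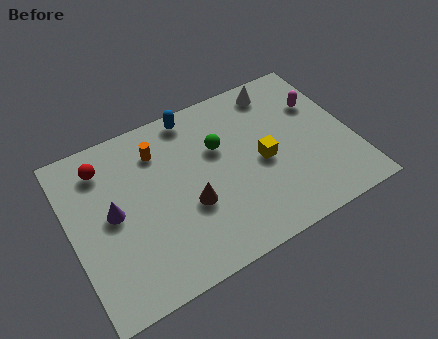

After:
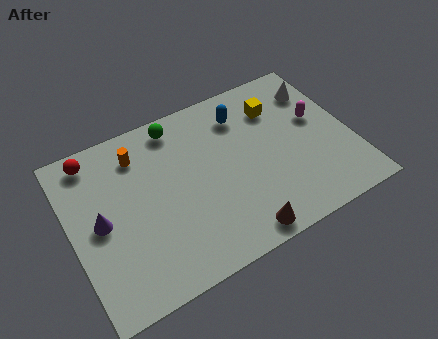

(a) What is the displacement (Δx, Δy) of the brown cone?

(1.9, -2.4)

From the two frames, the brown cone sits at roughly (5.3, 3.3) before and (7.2, 0.9) after.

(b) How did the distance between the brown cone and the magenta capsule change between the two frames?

-0.9

They were about 7.0 units apart before and 6.1 after — 0.9 units closer together.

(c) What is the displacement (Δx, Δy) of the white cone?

(1.8, -0.8)

From the two frames, the white cone sits at roughly (10.1, 7.5) before and (11.9, 6.7) after.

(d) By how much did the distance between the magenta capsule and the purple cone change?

+0.3

The distance was about 10.0 in the first image and 10.3 in the second, so they moved 0.3 units further apart.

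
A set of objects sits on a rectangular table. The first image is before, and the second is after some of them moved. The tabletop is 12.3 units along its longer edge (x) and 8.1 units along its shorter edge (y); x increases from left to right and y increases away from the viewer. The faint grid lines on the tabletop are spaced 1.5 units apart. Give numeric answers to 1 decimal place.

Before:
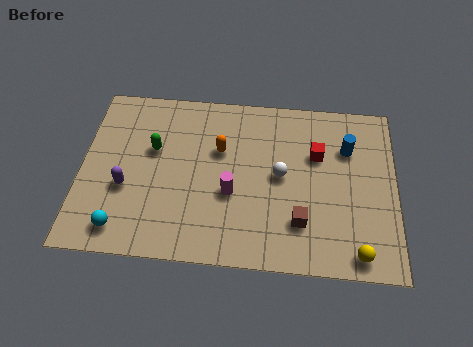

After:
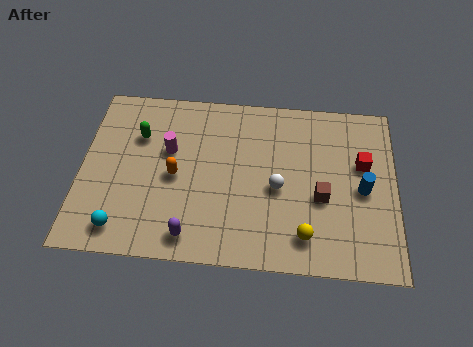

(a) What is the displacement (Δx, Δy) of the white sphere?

(-0.1, -0.6)

The white sphere was at about (7.8, 4.2) and moved to about (7.7, 3.6).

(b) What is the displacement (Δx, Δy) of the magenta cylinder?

(-2.5, 1.8)

The magenta cylinder was at about (5.9, 3.2) and moved to about (3.4, 5.0).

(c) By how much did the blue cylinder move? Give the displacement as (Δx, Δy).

(0.6, -1.9)

The blue cylinder started near (10.4, 5.7) and ended near (11.0, 3.8).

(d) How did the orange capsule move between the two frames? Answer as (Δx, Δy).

(-1.7, -1.4)

The orange capsule started near (5.4, 5.2) and ended near (3.7, 3.8).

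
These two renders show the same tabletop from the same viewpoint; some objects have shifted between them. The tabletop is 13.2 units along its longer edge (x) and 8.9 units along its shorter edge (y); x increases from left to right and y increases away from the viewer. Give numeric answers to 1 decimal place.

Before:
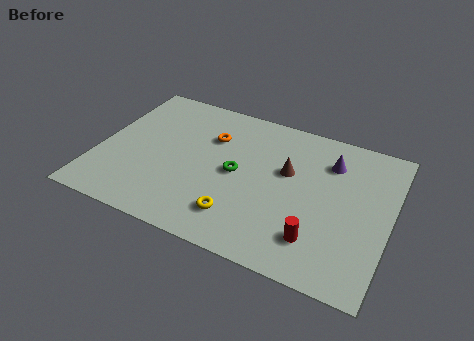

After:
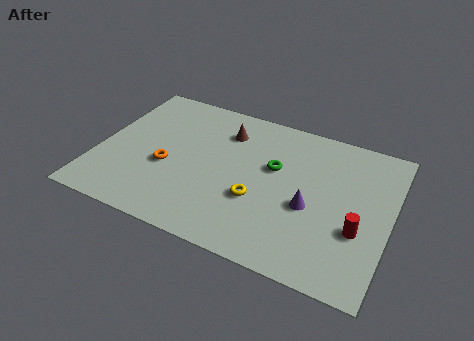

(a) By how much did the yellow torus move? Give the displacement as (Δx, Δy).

(0.7, 1.3)

The yellow torus was at about (6.7, 1.9) and moved to about (7.4, 3.2).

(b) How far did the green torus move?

1.9

From (6.3, 4.4) to (7.9, 5.4), the green torus covered √(1.6² + 1.0²) ≈ 1.9 units.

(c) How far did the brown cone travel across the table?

3.3

The brown cone moved from about (8.5, 5.4) to (5.5, 6.8), a distance of √(3.0² + 1.4²) ≈ 3.3.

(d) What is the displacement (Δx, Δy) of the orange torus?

(-1.7, -2.6)

The orange torus was at about (4.9, 6.2) and moved to about (3.2, 3.6).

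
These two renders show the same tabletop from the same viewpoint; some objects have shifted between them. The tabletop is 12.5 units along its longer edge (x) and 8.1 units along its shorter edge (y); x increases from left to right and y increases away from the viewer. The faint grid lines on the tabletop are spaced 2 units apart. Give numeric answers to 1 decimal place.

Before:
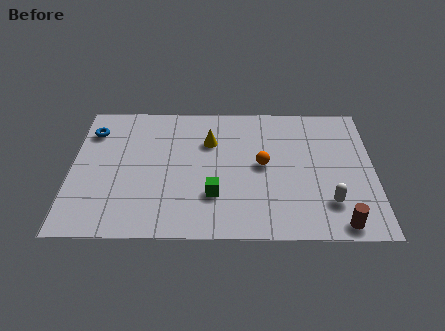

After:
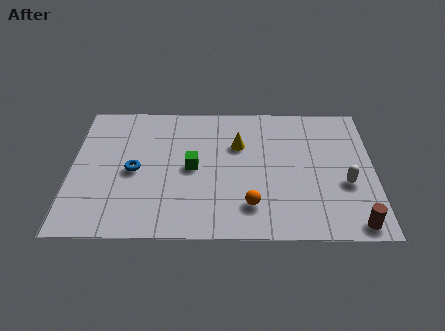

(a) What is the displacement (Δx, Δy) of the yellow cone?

(1.2, -0.2)

The yellow cone started near (5.7, 5.6) and ended near (6.9, 5.4).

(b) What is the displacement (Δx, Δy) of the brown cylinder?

(0.6, 0.0)

The brown cylinder started near (11.0, 0.8) and ended near (11.6, 0.8).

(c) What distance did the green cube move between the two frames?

1.8

The green cube was near (5.9, 2.4) before and (5.0, 4.0) after, so it travelled √(0.9² + 1.6²) ≈ 1.8 units.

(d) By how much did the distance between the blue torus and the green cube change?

-4.0

The distance was about 6.4 in the first image and 2.4 in the second, so they moved 4.0 units closer together.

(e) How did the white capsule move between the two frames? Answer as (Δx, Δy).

(0.7, 1.1)

From the two frames, the white capsule sits at roughly (10.6, 2.0) before and (11.3, 3.1) after.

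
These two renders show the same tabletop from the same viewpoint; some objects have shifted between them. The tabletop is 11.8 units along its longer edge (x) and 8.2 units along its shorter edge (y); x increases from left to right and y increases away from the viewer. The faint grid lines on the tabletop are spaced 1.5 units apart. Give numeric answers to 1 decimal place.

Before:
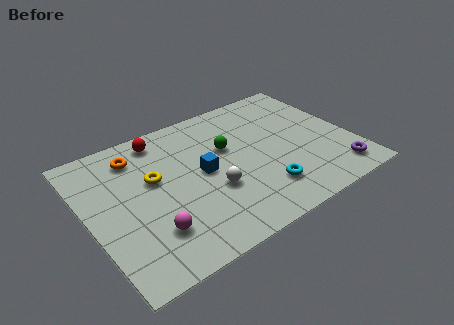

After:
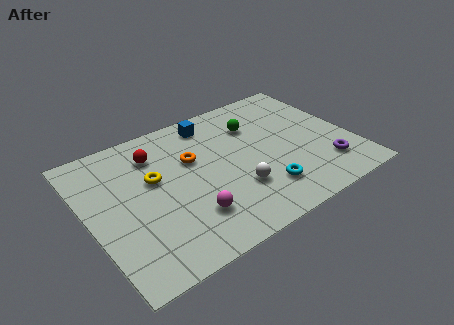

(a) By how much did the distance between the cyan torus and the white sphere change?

-1.1

They were about 2.4 units apart before and 1.3 after — 1.1 units closer together.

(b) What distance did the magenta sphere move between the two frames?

1.7

The magenta sphere was near (2.4, 2.1) before and (4.1, 2.1) after, so it travelled √(1.7² + 0.0²) ≈ 1.7 units.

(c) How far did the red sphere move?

0.9

The red sphere was near (3.7, 7.1) before and (3.3, 6.3) after, so it travelled √(0.4² + 0.8²) ≈ 0.9 units.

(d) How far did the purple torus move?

0.7

The purple torus moved from about (10.7, 1.3) to (10.3, 1.9), a distance of √(0.4² + 0.6²) ≈ 0.7.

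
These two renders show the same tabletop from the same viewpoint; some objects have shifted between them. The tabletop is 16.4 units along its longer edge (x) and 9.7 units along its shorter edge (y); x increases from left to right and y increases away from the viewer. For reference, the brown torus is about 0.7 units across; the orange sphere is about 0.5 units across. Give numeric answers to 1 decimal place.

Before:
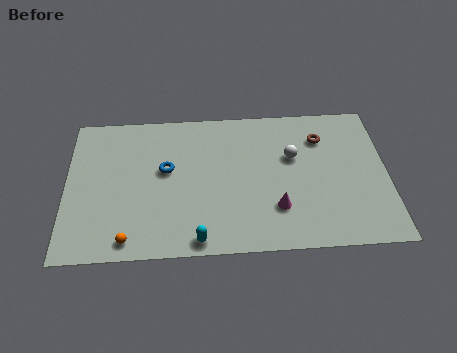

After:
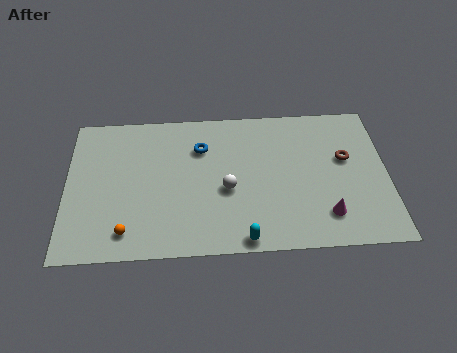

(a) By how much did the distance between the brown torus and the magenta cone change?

-1.3

The distance was about 5.2 in the first image and 3.9 in the second, so they moved 1.3 units closer together.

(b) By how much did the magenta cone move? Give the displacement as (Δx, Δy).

(2.5, -0.6)

From the two frames, the magenta cone sits at roughly (10.7, 2.7) before and (13.2, 2.1) after.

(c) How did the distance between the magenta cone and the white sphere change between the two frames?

+1.9

They were about 3.5 units apart before and 5.4 after — 1.9 units further apart.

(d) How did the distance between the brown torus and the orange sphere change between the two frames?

+0.3

Before: roughly 11.7 units apart; after: 12.0. That's 0.3 units further apart.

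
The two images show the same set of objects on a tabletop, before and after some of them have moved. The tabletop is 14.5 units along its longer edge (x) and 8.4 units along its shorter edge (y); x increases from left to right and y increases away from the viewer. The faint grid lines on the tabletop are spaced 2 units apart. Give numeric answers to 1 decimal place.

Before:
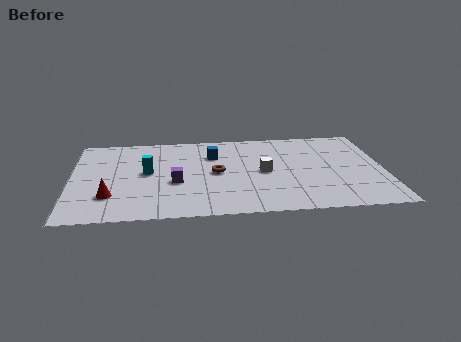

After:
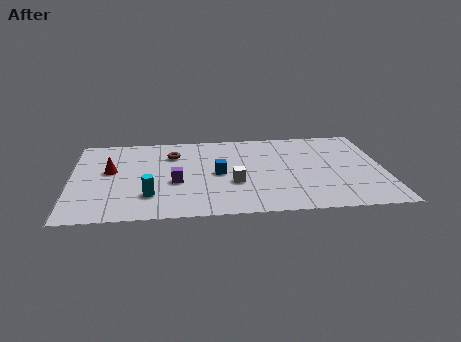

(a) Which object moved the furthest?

the brown torus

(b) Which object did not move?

the purple cube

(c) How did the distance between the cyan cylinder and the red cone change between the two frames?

+0.4

They were about 2.8 units apart before and 3.2 after — 0.4 units further apart.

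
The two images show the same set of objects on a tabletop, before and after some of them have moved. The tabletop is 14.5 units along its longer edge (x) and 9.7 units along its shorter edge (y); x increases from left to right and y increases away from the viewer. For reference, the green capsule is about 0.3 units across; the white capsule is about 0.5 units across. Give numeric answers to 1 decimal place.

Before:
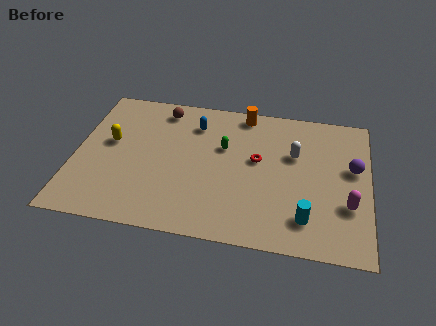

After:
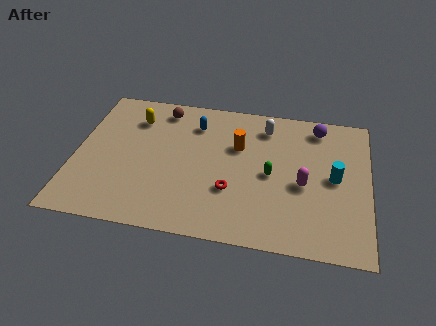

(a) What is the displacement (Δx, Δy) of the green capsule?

(2.4, -1.5)

The green capsule started near (7.3, 6.1) and ended near (9.7, 4.6).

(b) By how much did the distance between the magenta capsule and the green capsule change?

-5.2

Before: roughly 6.8 units apart; after: 1.6. That's 5.2 units closer together.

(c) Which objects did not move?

the brown sphere and the blue capsule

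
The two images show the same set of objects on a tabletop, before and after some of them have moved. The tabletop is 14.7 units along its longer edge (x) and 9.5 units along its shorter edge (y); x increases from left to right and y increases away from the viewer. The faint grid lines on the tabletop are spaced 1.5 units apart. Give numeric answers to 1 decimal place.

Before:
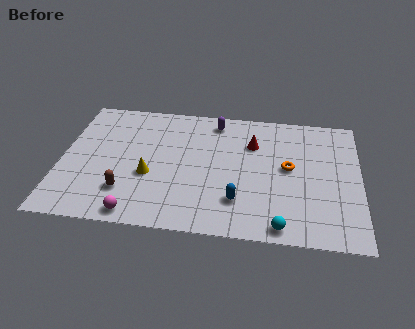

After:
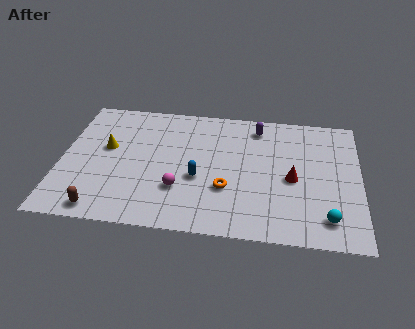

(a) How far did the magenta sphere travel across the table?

2.8

From (3.9, 0.9) to (5.9, 2.9), the magenta sphere covered √(2.0² + 2.0²) ≈ 2.8 units.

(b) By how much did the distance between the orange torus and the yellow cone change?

-0.5

They were about 6.9 units apart before and 6.4 after — 0.5 units closer together.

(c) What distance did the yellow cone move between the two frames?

2.8

The yellow cone moved from about (4.4, 3.7) to (2.2, 5.5), a distance of √(2.2² + 1.8²) ≈ 2.8.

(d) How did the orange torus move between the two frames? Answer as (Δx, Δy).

(-3.0, -1.9)

The orange torus started near (11.2, 5.1) and ended near (8.2, 3.2).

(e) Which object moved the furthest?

the orange torus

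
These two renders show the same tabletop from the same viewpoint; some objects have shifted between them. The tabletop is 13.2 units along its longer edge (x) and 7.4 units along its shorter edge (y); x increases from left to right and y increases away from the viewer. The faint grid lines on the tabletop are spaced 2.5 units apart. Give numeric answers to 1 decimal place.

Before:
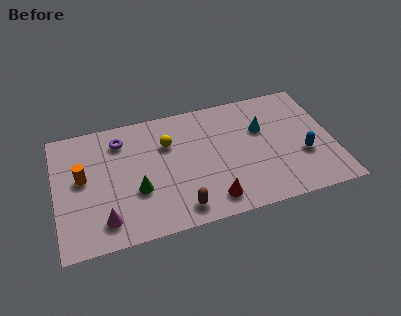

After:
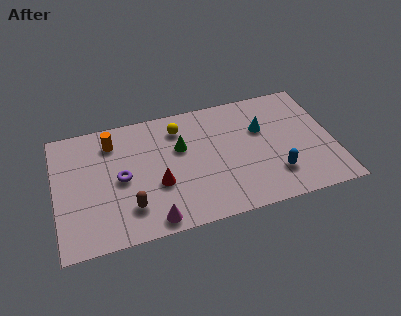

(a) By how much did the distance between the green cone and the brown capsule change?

+1.4

They were about 2.5 units apart before and 3.9 after — 1.4 units further apart.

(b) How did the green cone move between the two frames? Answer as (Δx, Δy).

(2.2, 2.0)

The green cone was at about (3.8, 2.7) and moved to about (6.0, 4.7).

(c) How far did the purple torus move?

2.3

The purple torus was near (3.2, 5.9) before and (3.1, 3.6) after, so it travelled √(0.1² + 2.3²) ≈ 2.3 units.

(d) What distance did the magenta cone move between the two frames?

2.3

The magenta cone was near (2.2, 1.4) before and (4.4, 0.8) after, so it travelled √(2.2² + 0.6²) ≈ 2.3 units.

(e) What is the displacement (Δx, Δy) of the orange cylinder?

(1.5, 1.8)

The orange cylinder was at about (1.3, 4.1) and moved to about (2.8, 5.9).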